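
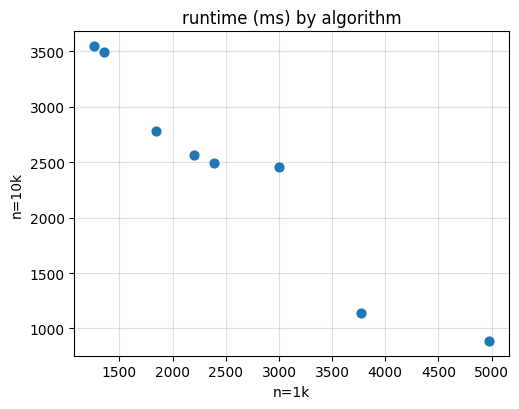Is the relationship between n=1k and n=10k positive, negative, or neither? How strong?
Points are negatively correlated; strong (|r| ≈ 1.0).

negative, strong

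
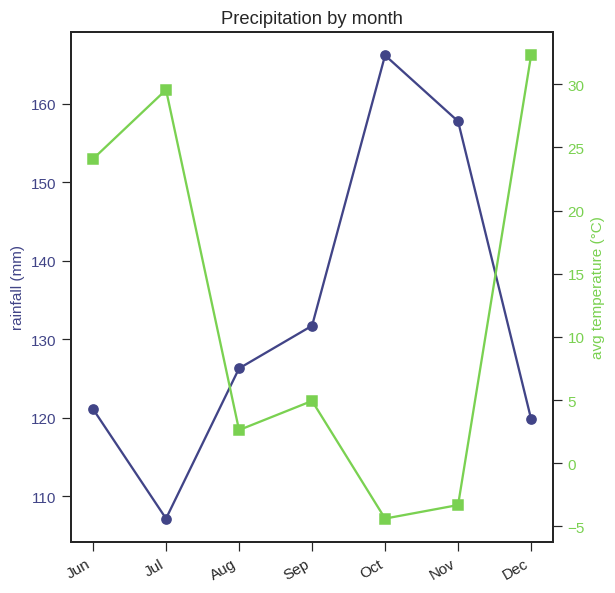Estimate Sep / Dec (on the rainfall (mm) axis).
Sep ≈ 130, Dec ≈ 120; 130/120 ≈ 1.08.

≈ 1.08×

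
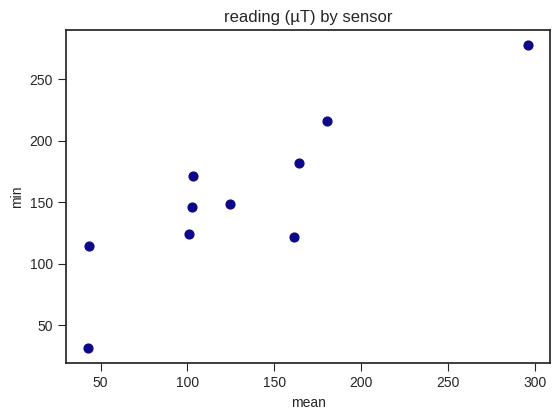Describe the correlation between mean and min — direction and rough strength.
Points are positively correlated; strong (|r| ≈ 0.9).

positive, strong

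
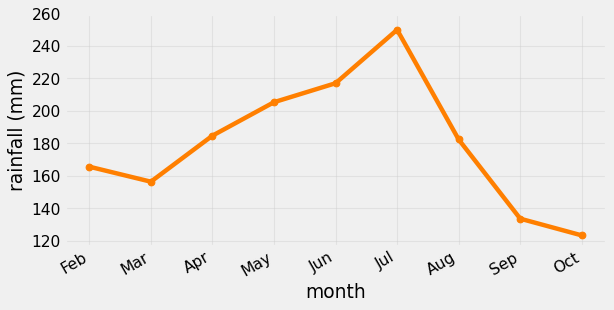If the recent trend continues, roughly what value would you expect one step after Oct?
≈ 90

Last three: 180, 140, 120 → slope ≈ -30/step → next ≈ 90.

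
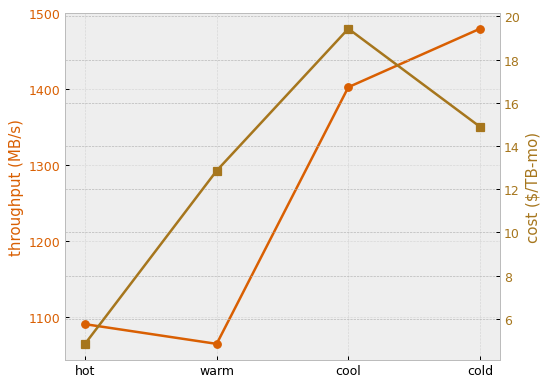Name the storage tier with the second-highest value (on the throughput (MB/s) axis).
cool

Top 3 (on the throughput (MB/s) axis): cold ≈ 1500, cool ≈ 1400, hot ≈ 1100.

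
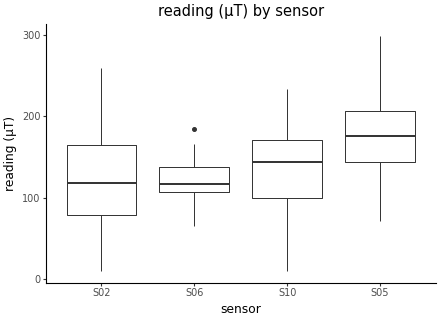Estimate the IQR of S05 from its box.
Q3 ≈ 205, Q1 ≈ 145; IQR ≈ 60.

≈ 60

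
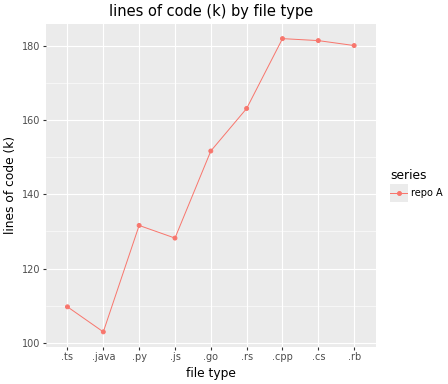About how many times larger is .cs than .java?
≈ 1.8×

.cs ≈ 180, .java ≈ 100; 180/100 ≈ 1.8.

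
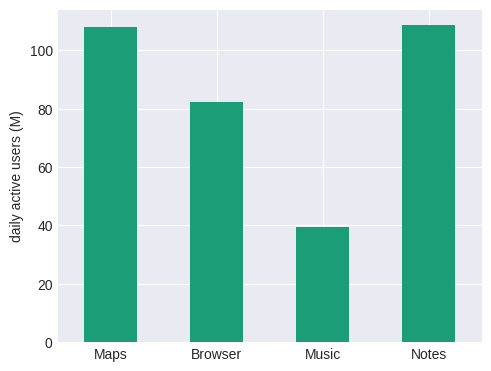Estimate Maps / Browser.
≈ 1.38×

Maps ≈ 110, Browser ≈ 80; 110/80 ≈ 1.38.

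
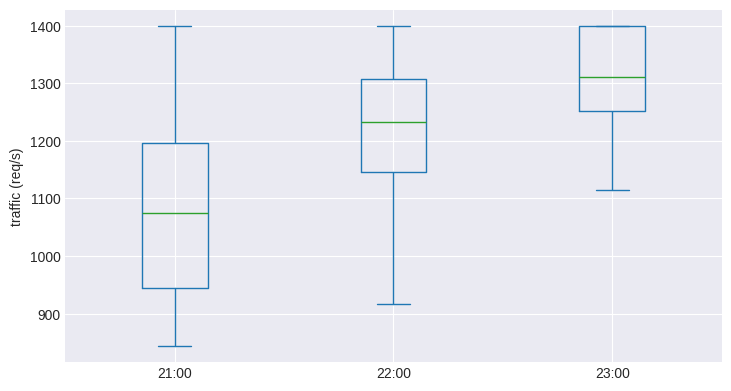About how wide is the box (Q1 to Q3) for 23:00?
≈ 150

Q3 ≈ 1400, Q1 ≈ 1250; IQR ≈ 150.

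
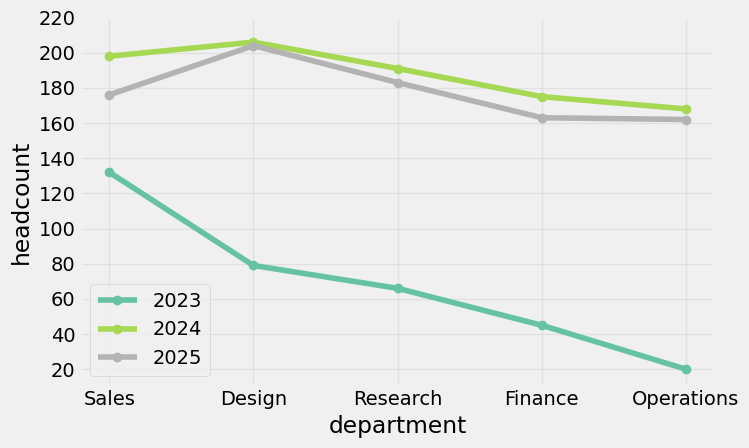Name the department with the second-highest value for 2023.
Design

Top 3 for 2023: Sales ≈ 140, Design ≈ 80, Research ≈ 60.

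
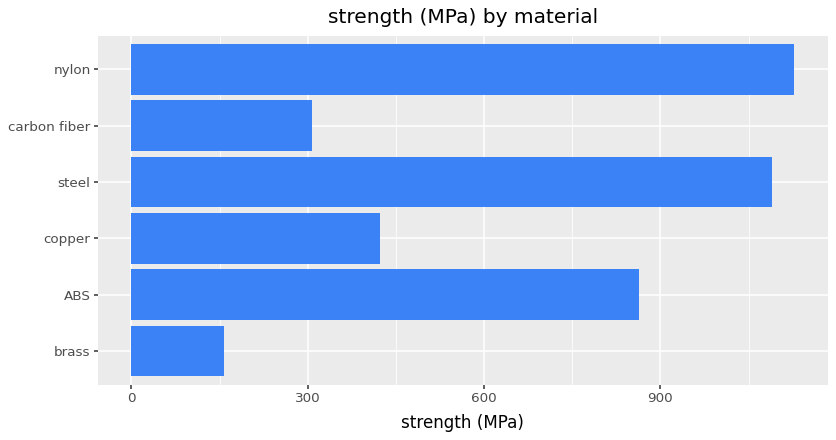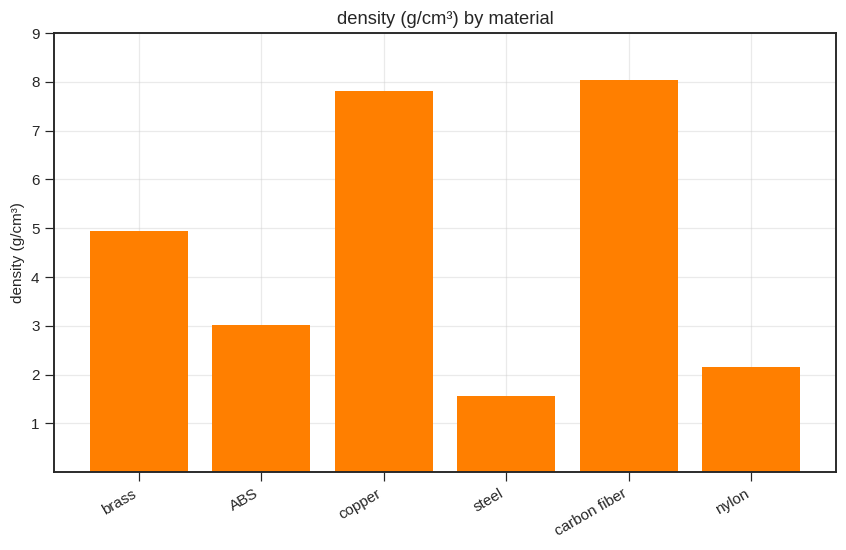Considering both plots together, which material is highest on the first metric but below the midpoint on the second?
Chart 2 median density (g/cm³) ≈ 4; below-median materials: ABS, steel, nylon. Among those, nylon has the highest strength (MPa) (≈ 1200).

nylon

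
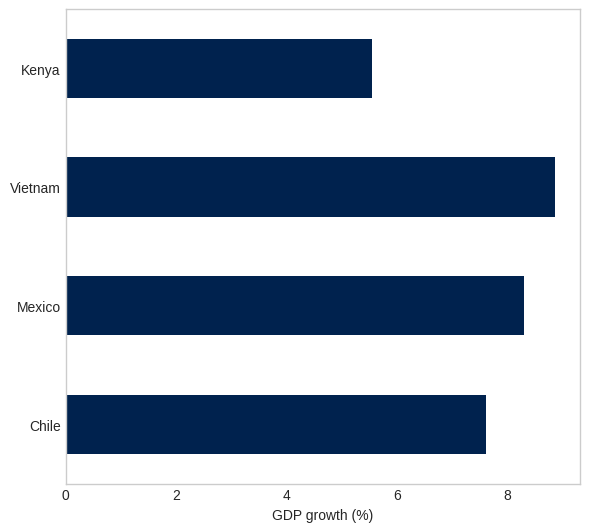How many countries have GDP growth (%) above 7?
3

Above 7: Chile, Mexico, Vietnam.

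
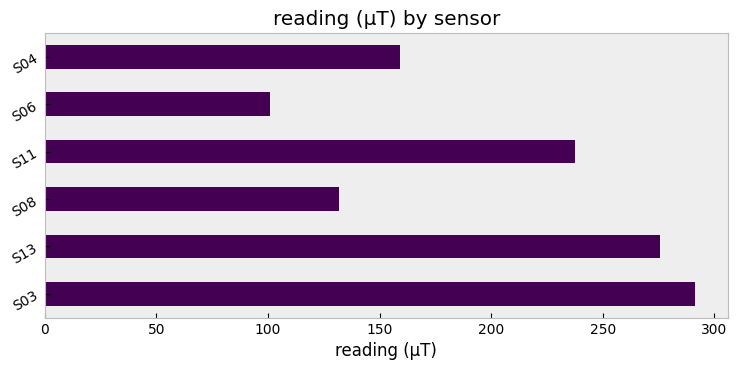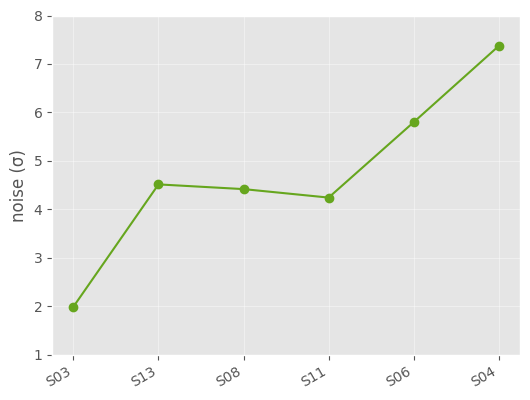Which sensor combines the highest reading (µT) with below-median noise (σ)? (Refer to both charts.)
S03

Chart 2 median noise (σ) ≈ 4; below-median sensors: S03, S08, S11. Among those, S03 has the highest reading (µT) (≈ 300).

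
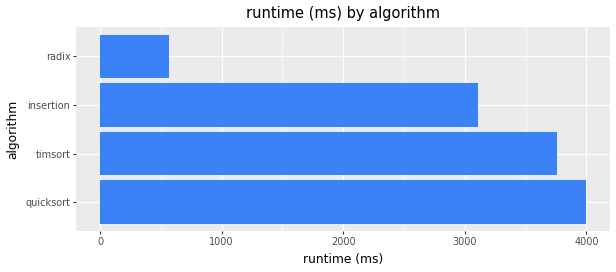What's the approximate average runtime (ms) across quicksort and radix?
(4000 + 500) / 2 ≈ 2250.

≈ 2250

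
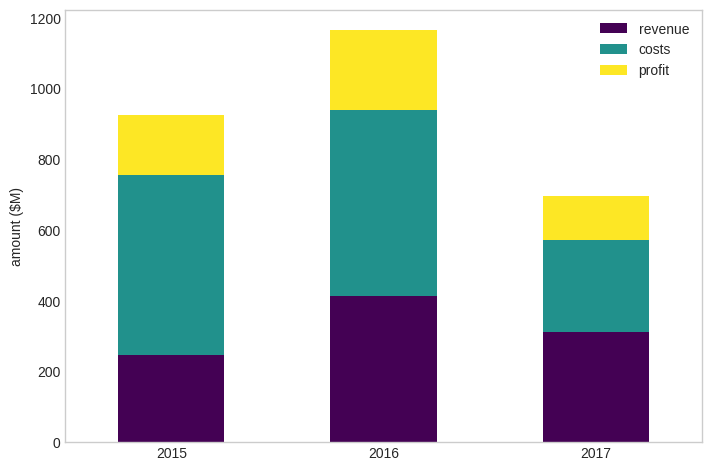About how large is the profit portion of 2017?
≈ 100

profit top ≈ 700, bottom ≈ 600; segment ≈ 100.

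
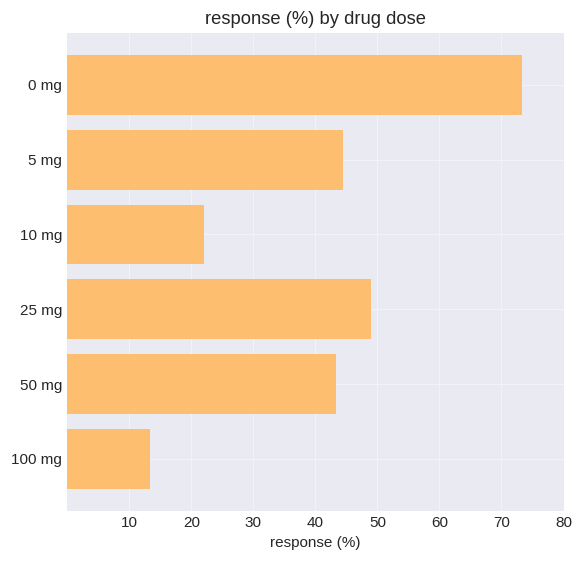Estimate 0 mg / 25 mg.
0 mg ≈ 70, 25 mg ≈ 50; 70/50 ≈ 1.4.

≈ 1.4×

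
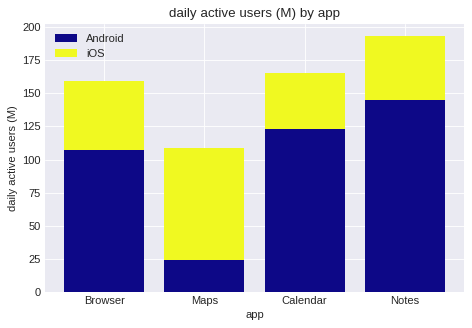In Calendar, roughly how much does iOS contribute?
iOS top ≈ 160, bottom ≈ 120; segment ≈ 40.

≈ 40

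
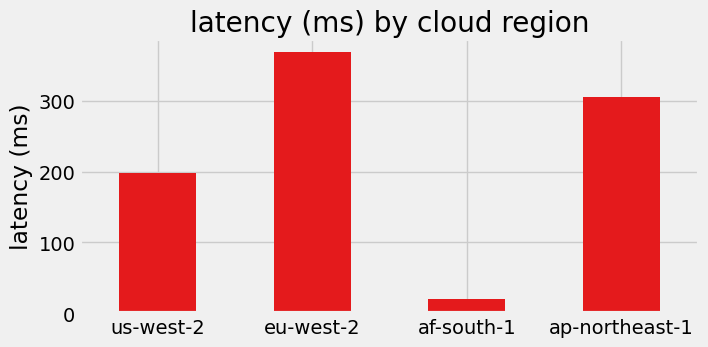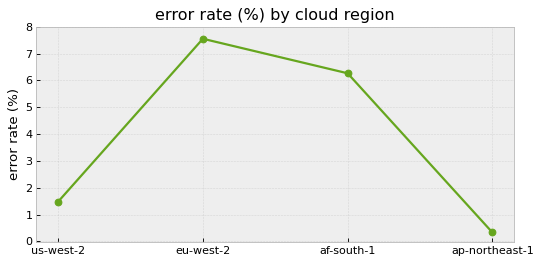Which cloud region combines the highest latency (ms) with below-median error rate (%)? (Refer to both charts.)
ap-northeast-1

Chart 2 median error rate (%) ≈ 4; below-median cloud regions: us-west-2, ap-northeast-1. Among those, ap-northeast-1 has the highest latency (ms) (≈ 300).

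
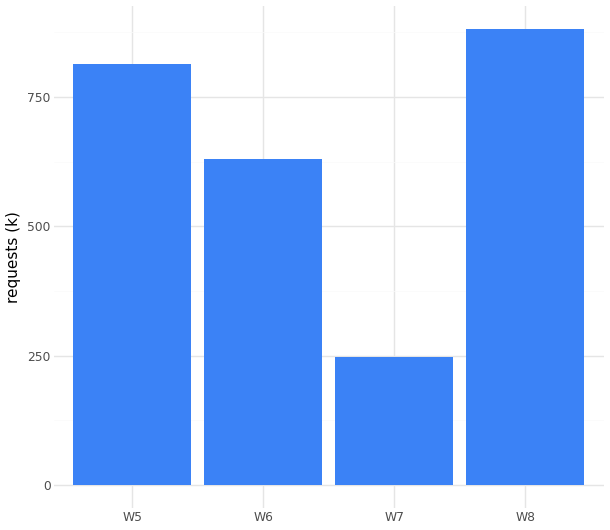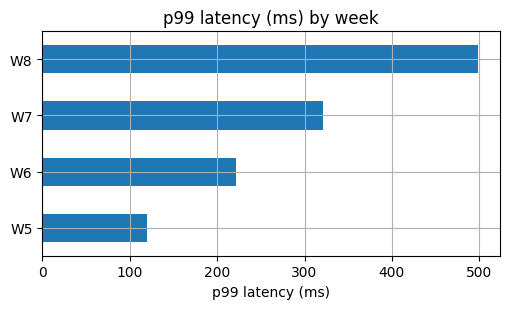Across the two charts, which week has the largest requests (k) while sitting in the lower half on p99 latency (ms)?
W5

Chart 2 median p99 latency (ms) ≈ 250; below-median weeks: W5, W6. Among those, W5 has the highest requests (k) (≈ 800).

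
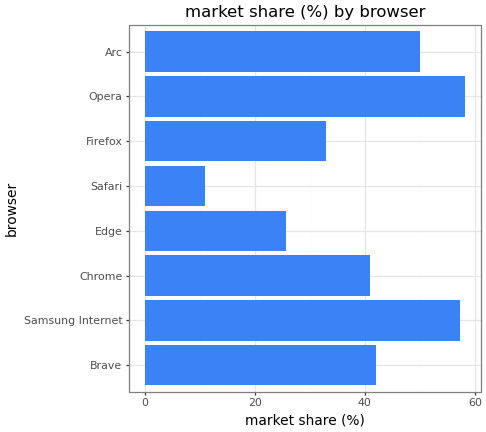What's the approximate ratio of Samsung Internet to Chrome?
Samsung Internet ≈ 55, Chrome ≈ 40; 55/40 ≈ 1.38.

≈ 1.38×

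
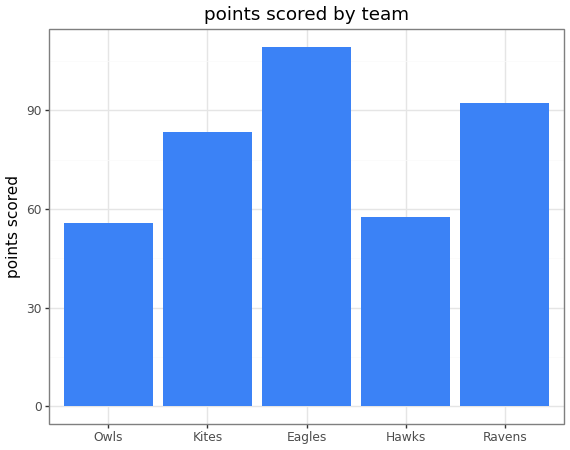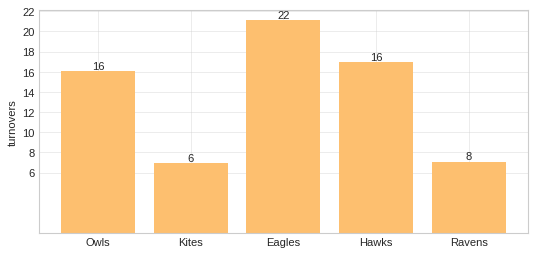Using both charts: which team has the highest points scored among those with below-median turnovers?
Chart 2 median turnovers ≈ 16; below-median teams: Kites, Ravens. Among those, Ravens has the highest points scored (≈ 90).

Ravens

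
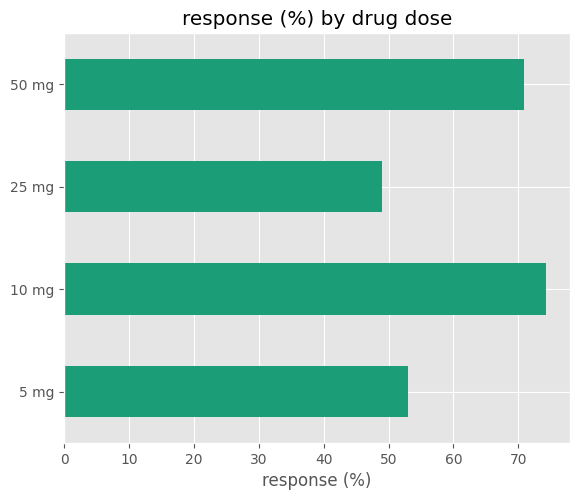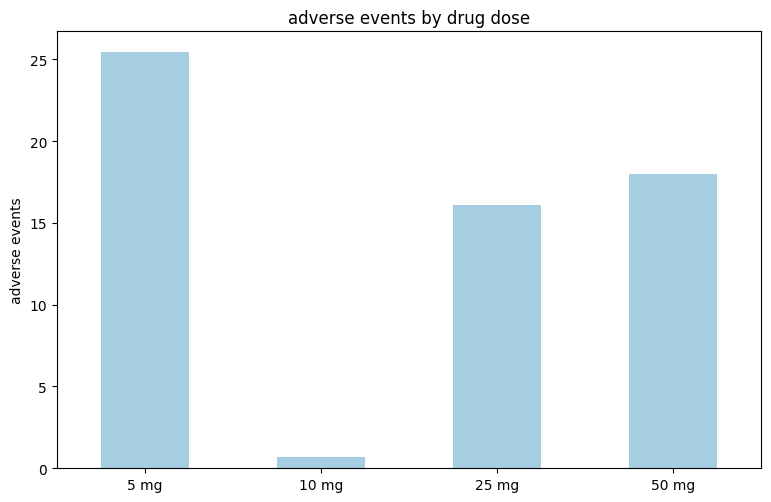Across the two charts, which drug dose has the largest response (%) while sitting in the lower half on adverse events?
Chart 2 median adverse events ≈ 15; below-median drug doses: 10 mg, 25 mg. Among those, 10 mg has the highest response (%) (≈ 70).

10 mg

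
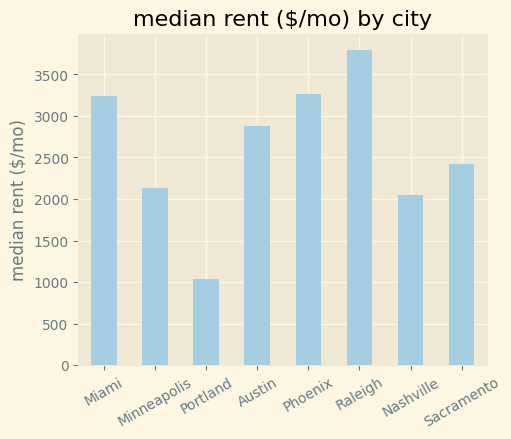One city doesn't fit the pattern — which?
Portland ≈ 1000; the rest sit between ≈ 2000 and ≈ 4000.

Portland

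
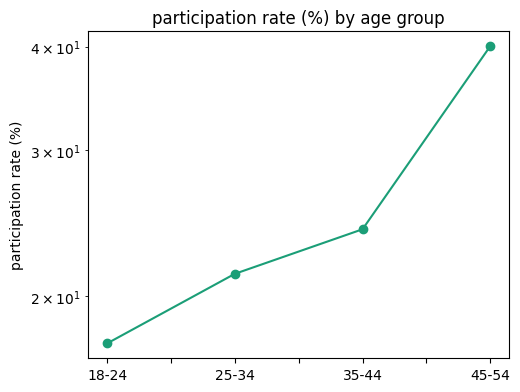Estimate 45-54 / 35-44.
≈ 1.67×

45-54 ≈ 40, 35-44 ≈ 24; 40/24 ≈ 1.67.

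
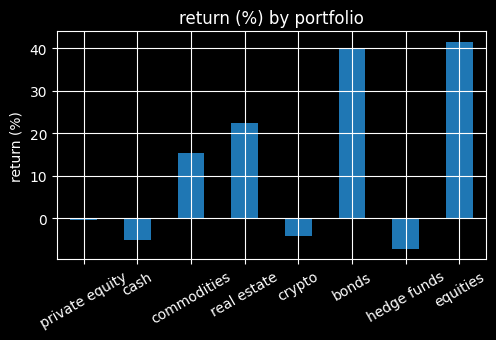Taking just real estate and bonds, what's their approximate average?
≈ 30

(20 + 40) / 2 ≈ 30.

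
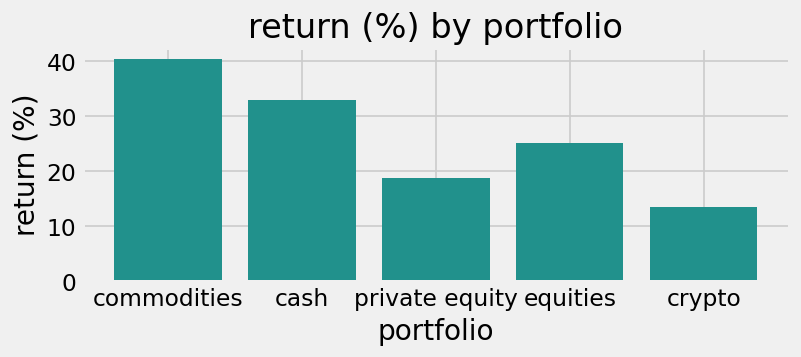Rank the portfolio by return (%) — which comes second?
cash

Top 3: commodities ≈ 40, cash ≈ 35, equities ≈ 25.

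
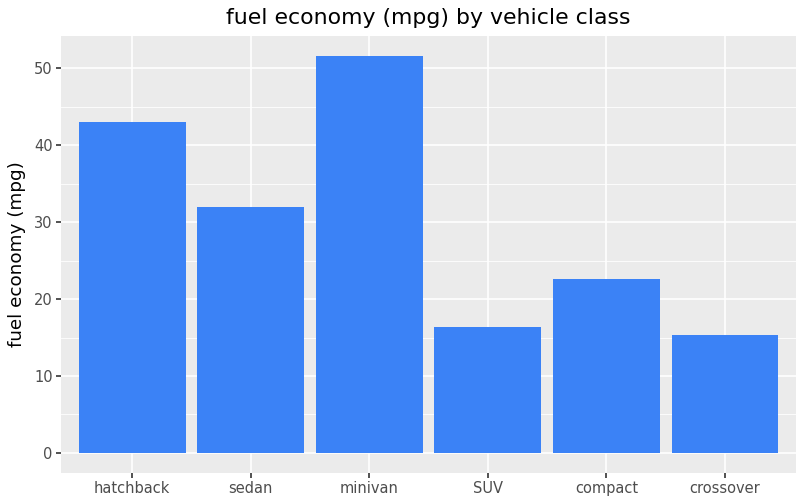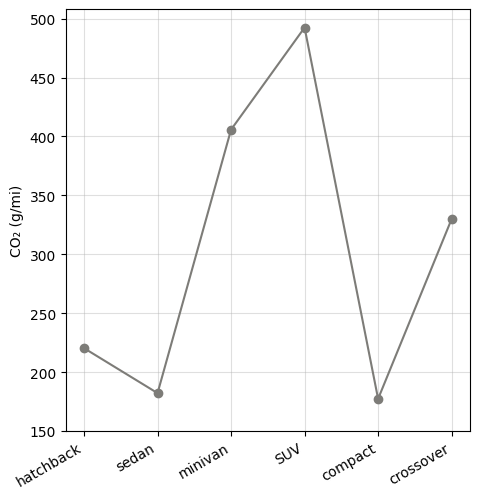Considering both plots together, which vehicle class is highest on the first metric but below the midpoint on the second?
hatchback

Chart 2 median CO₂ (g/mi) ≈ 300; below-median vehicle classes: hatchback, sedan, compact. Among those, hatchback has the highest fuel economy (mpg) (≈ 45).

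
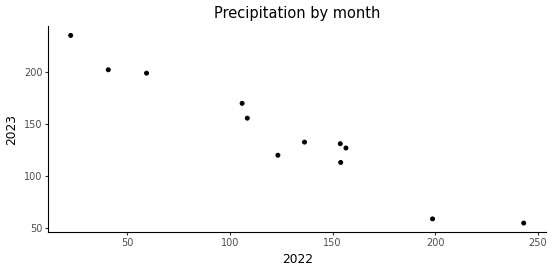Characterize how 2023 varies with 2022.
Points are negatively correlated; strong (|r| ≈ 1.0).

negative, strong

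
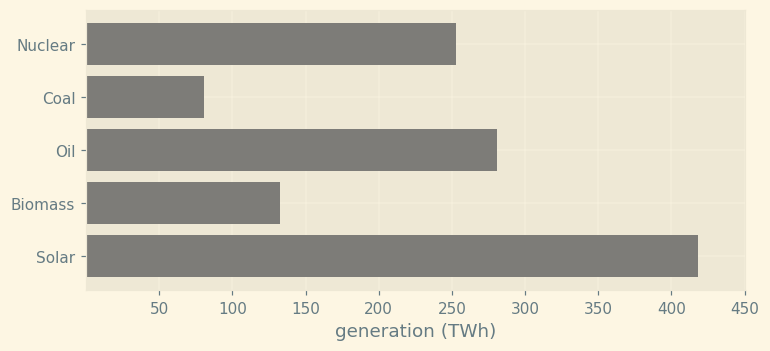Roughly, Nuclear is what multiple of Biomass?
Nuclear ≈ 250, Biomass ≈ 150; 250/150 ≈ 1.67.

≈ 1.67×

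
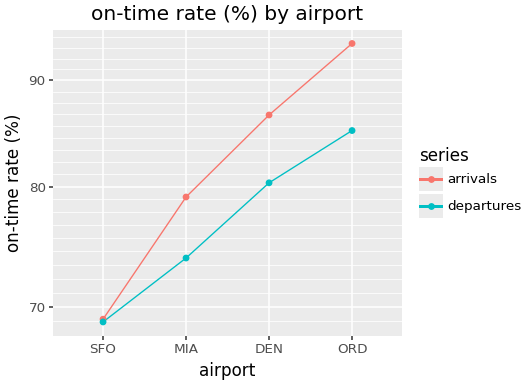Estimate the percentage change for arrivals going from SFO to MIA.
≈ +14.3%

SFO ≈ 70, MIA ≈ 80; (80 − 70) / 70 ≈ +14.3%.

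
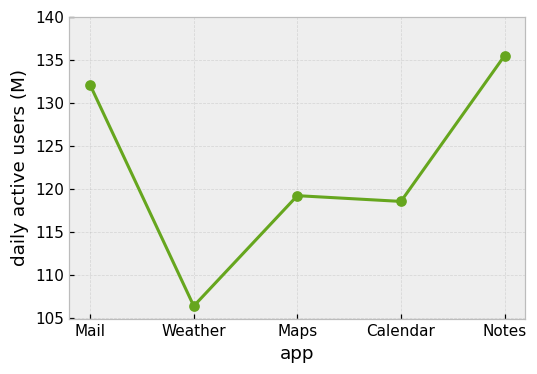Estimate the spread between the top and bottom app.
≈ 30

Max Notes ≈ 135, min Weather ≈ 105; range ≈ 30.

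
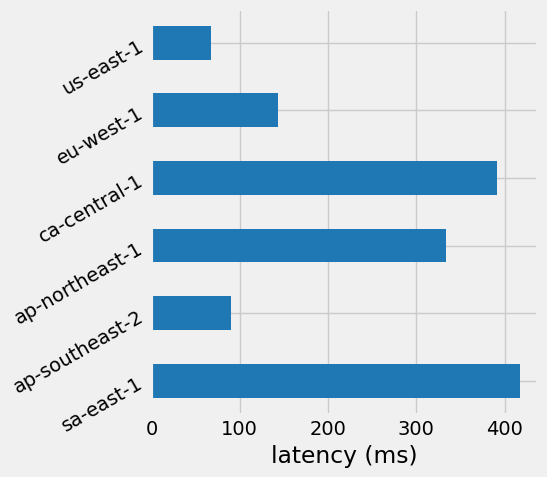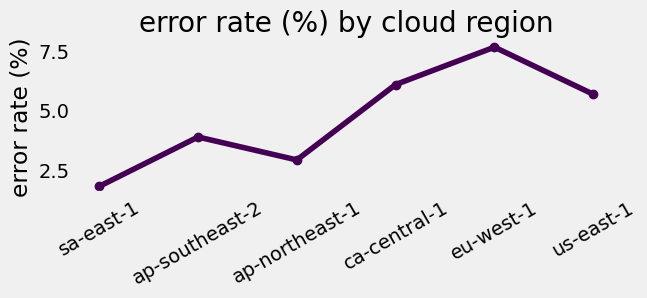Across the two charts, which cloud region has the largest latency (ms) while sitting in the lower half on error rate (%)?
Chart 2 median error rate (%) ≈ 5; below-median cloud regions: sa-east-1, ap-southeast-2, ap-northeast-1. Among those, sa-east-1 has the highest latency (ms) (≈ 400).

sa-east-1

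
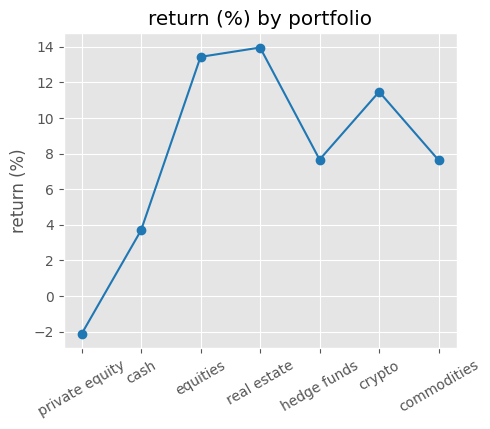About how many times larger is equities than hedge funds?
≈ 1.75×

equities ≈ 14, hedge funds ≈ 8; 14/8 ≈ 1.75.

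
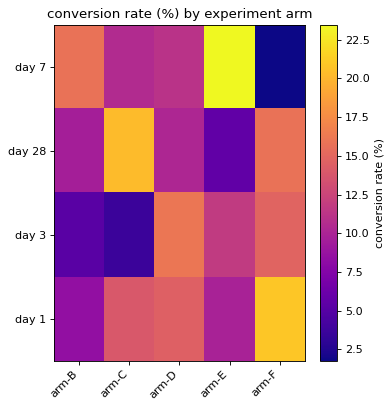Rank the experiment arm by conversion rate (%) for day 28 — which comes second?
Top 3 for day 28: arm-C ≈ 20, arm-F ≈ 16, arm-D ≈ 10.

arm-F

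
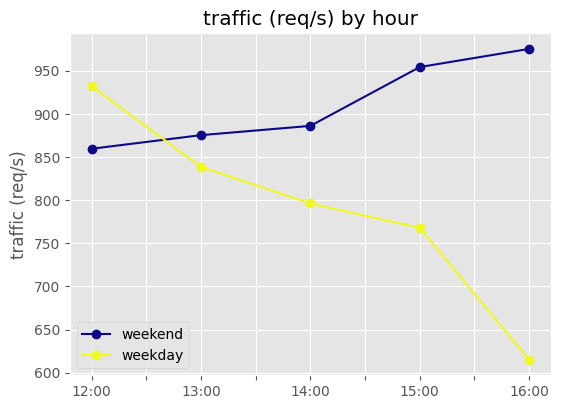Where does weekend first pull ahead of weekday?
13:00

12:00: weekend ≈ 850 vs weekday ≈ 950 (not yet); 13:00: weekend ≈ 900 vs weekday ≈ 850 (first crossover).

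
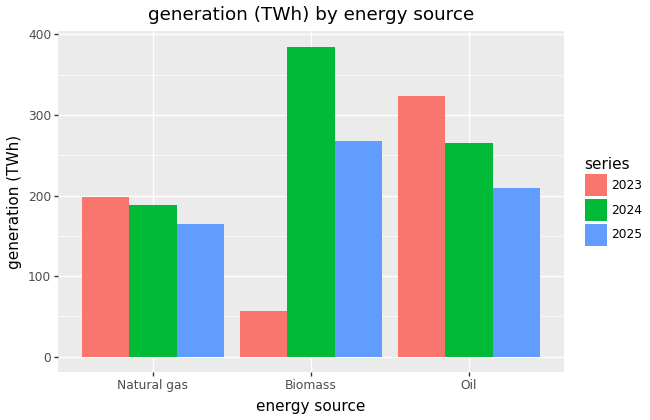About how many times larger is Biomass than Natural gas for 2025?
Biomass ≈ 250, Natural gas ≈ 150; 250/150 ≈ 1.67.

≈ 1.67×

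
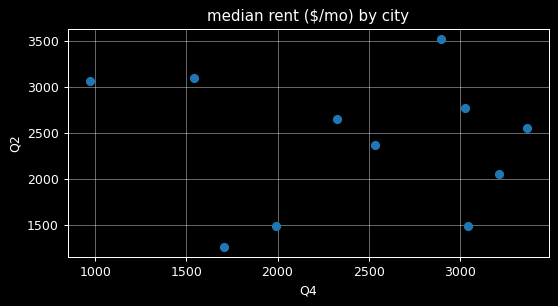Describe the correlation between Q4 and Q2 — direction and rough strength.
Points are roughly uncorrelated; weak (|r| ≈ 0.1).

no clear correlation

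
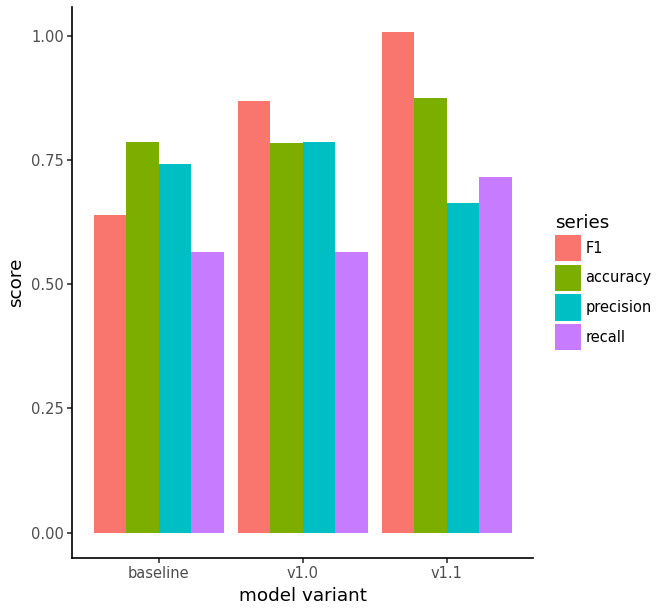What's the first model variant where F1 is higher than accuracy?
v1.0

baseline: F1 ≈ 0.6 vs accuracy ≈ 0.8 (not yet); v1.0: F1 ≈ 0.9 vs accuracy ≈ 0.8 (first crossover).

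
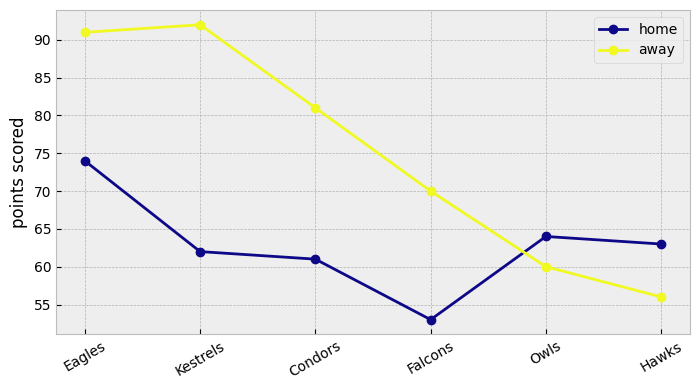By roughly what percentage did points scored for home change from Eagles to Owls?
Eagles ≈ 75, Owls ≈ 65; (65 − 75) / 75 ≈ -13.3%.

≈ -13.3%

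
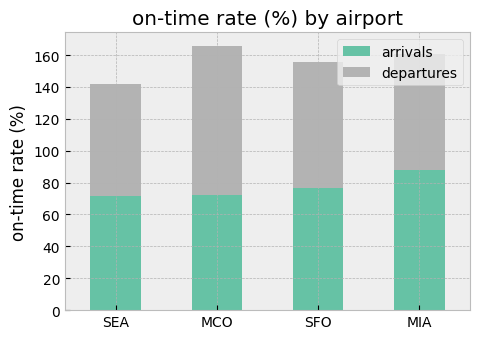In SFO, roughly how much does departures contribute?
≈ 80

departures top ≈ 160, bottom ≈ 80; segment ≈ 80.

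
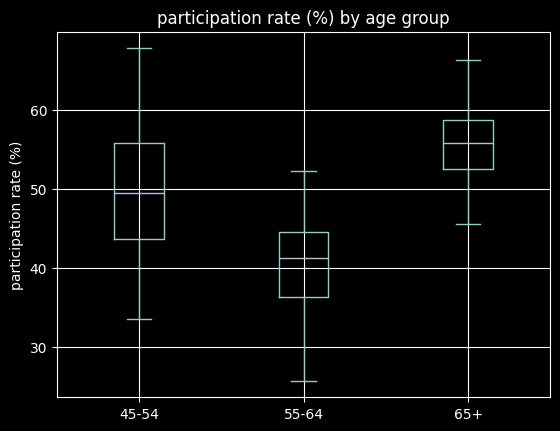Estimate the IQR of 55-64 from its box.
≈ 8

Q3 ≈ 44, Q1 ≈ 36; IQR ≈ 8.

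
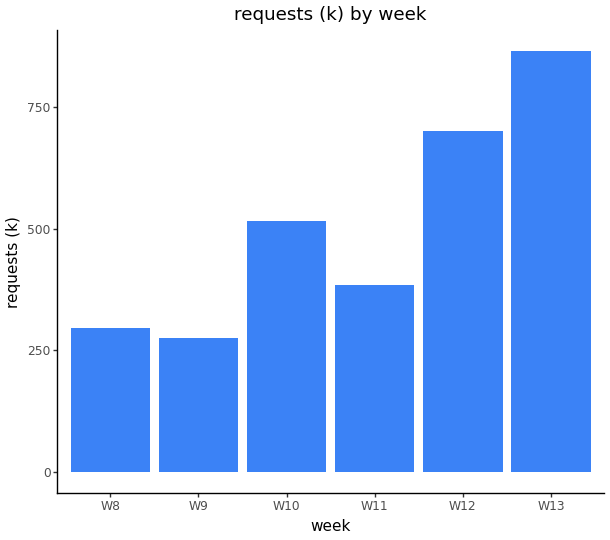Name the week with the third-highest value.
W10

Top 4: W13 ≈ 900, W12 ≈ 700, W10 ≈ 500, W11 ≈ 400.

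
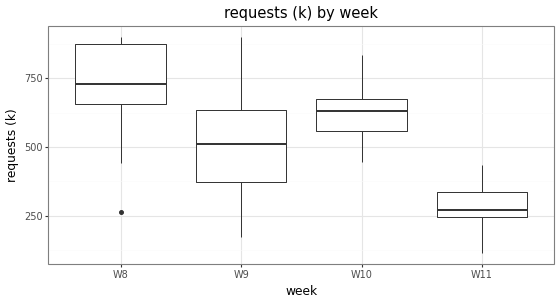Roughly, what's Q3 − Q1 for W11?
≈ 100

Q3 ≈ 350, Q1 ≈ 250; IQR ≈ 100.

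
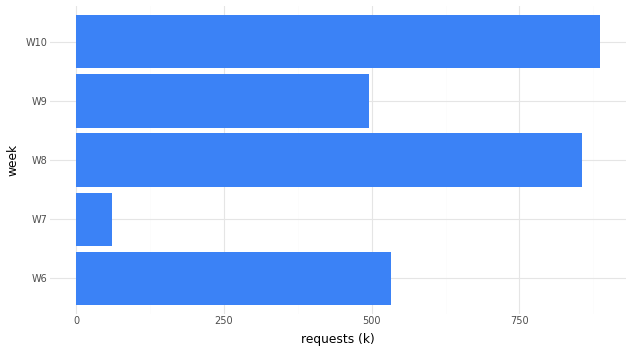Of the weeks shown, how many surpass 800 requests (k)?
2

Above 800: W8, W10.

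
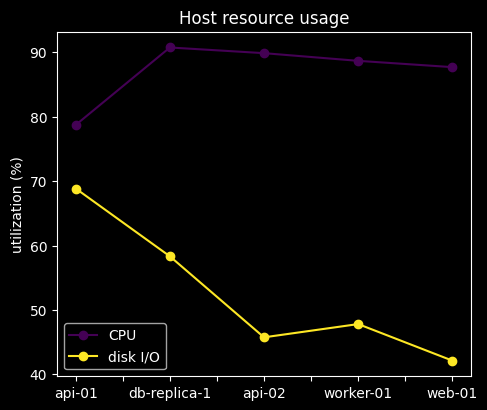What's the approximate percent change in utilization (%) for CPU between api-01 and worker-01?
≈ +12.5%

api-01 ≈ 80, worker-01 ≈ 90; (90 − 80) / 80 ≈ +12.5%.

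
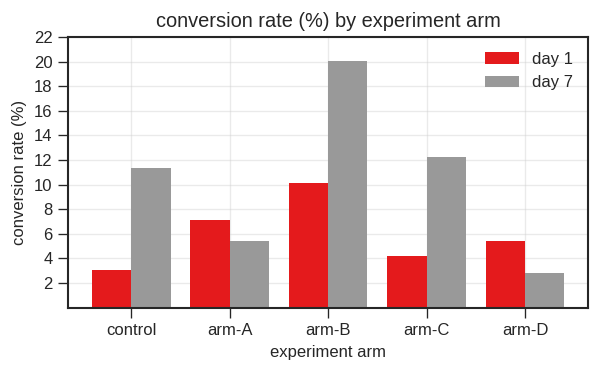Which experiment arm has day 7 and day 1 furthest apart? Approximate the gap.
arm-B: day 7 ≈ 20, day 1 ≈ 10 → gap ≈ 10. Next-largest (control) is only ≈ 8.

arm-B, ≈ 10 %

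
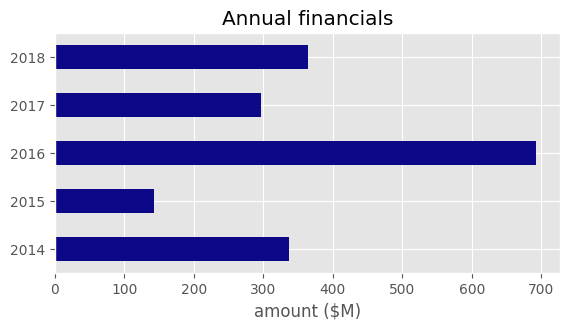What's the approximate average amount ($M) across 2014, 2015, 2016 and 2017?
≈ 350

(300 + 100 + 700 + 300) / 4 ≈ 350.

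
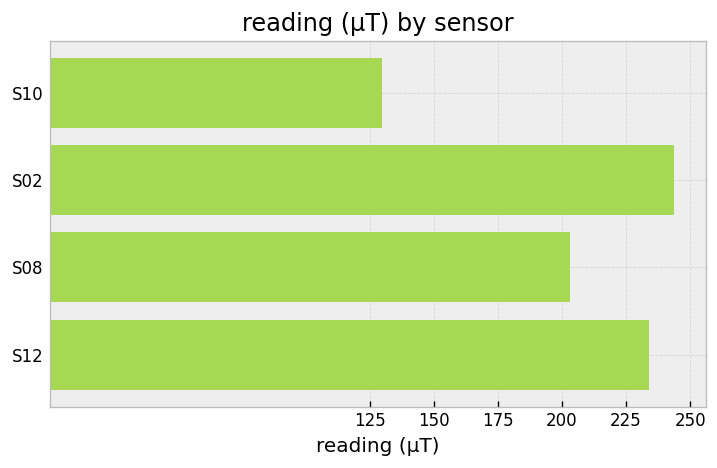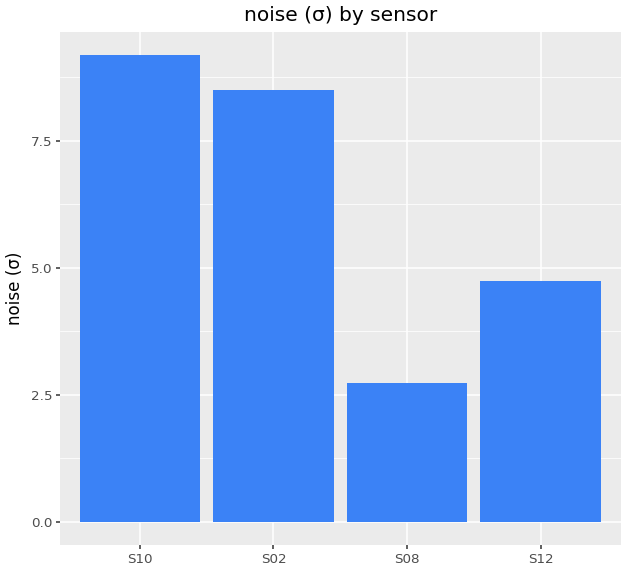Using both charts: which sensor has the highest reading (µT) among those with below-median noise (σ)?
S12

Chart 2 median noise (σ) ≈ 7; below-median sensors: S08, S12. Among those, S12 has the highest reading (µT) (≈ 225).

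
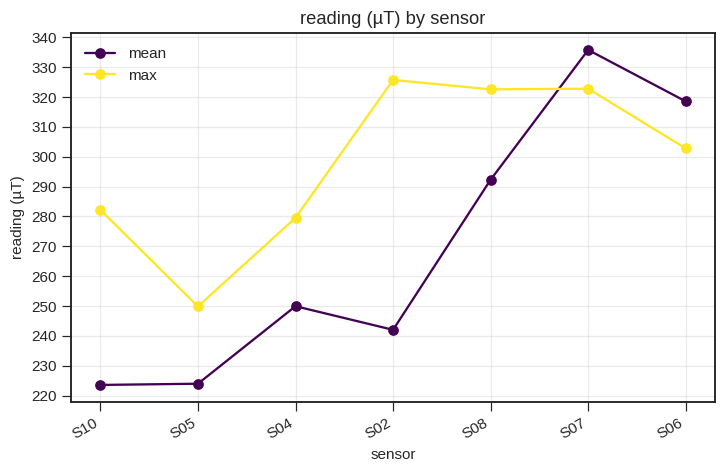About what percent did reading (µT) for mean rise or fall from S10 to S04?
S10 ≈ 220, S04 ≈ 250; (250 − 220) / 220 ≈ +13.6%.

≈ +13.6%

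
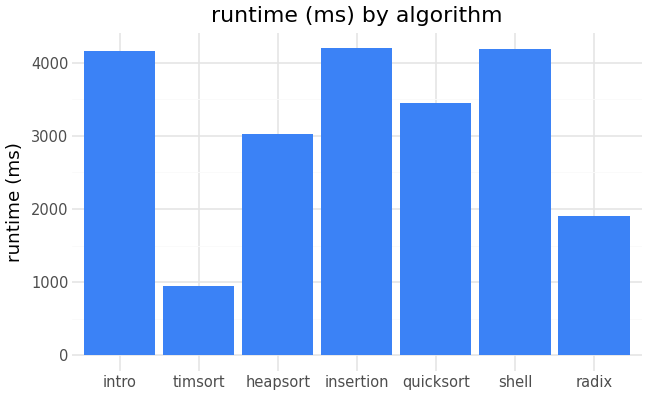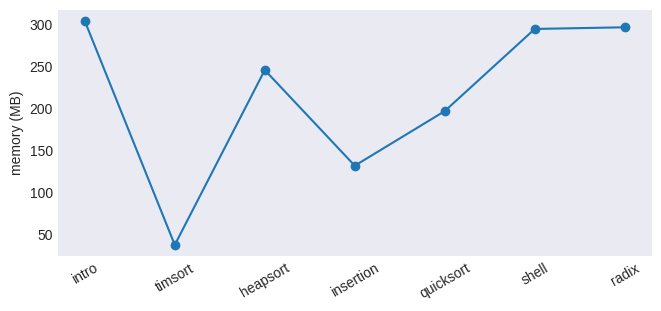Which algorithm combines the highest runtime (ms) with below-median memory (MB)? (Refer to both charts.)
insertion

Chart 2 median memory (MB) ≈ 250; below-median algorithms: timsort, insertion, quicksort. Among those, insertion has the highest runtime (ms) (≈ 4000).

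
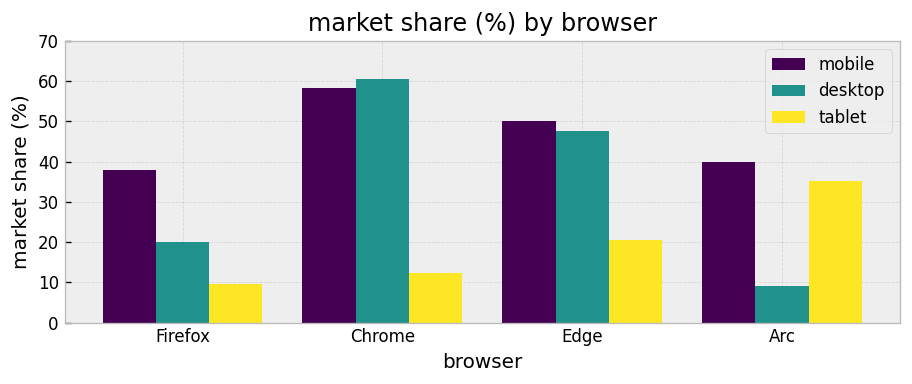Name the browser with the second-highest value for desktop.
Edge

Top 3 for desktop: Chrome ≈ 60, Edge ≈ 50, Firefox ≈ 20.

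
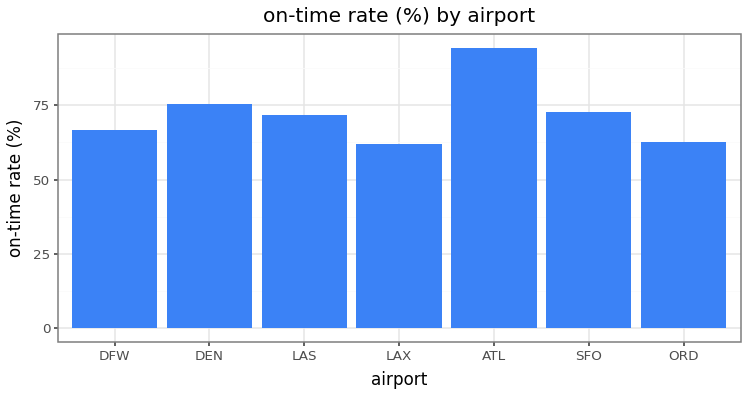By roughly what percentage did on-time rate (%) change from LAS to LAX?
LAS ≈ 70, LAX ≈ 60; (60 − 70) / 70 ≈ -14.3%.

≈ -14.3%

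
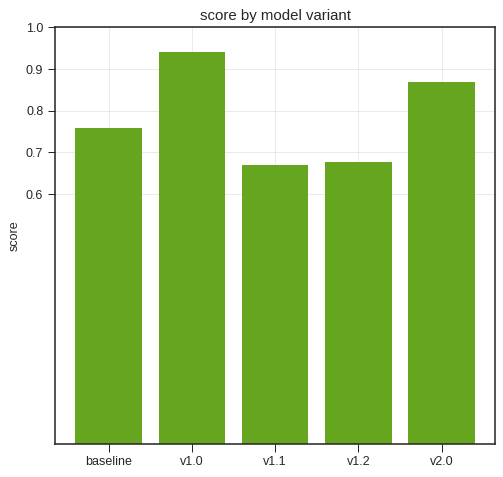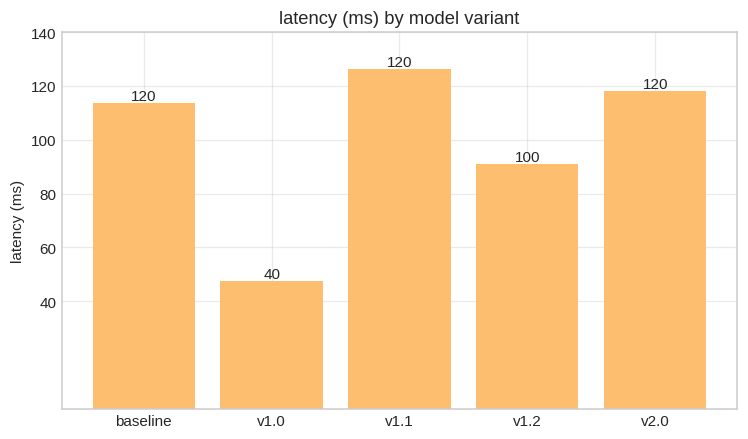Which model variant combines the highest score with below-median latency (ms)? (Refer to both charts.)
Chart 2 median latency (ms) ≈ 120; below-median model variants: v1.0, v1.2. Among those, v1.0 has the highest score (≈ 0.9).

v1.0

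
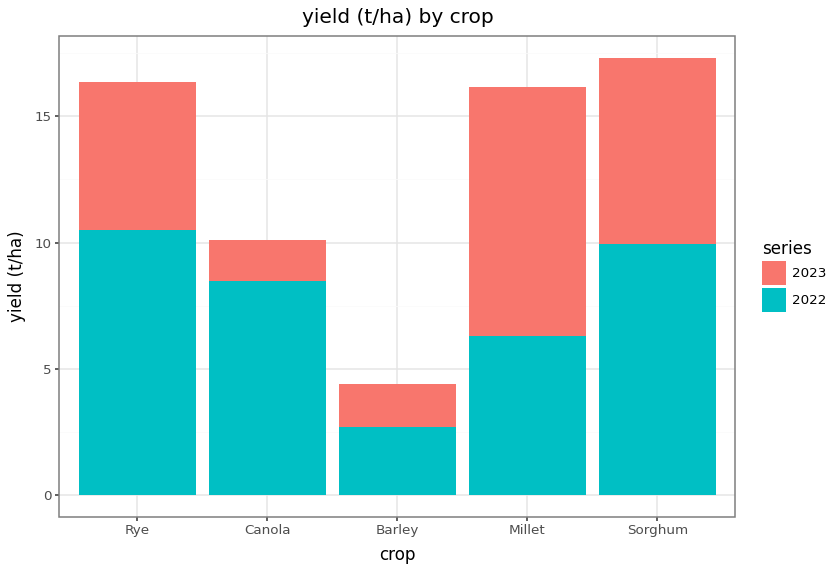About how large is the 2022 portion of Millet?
2022 top ≈ 6, bottom ≈ 0; segment ≈ 6.

≈ 6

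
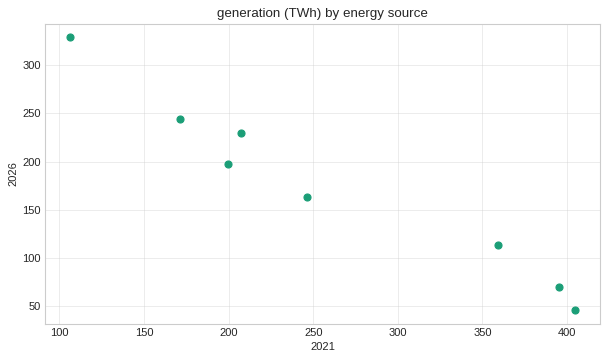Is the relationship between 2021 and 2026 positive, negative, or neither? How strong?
negative, strong

Points are negatively correlated; strong (|r| ≈ 1.0).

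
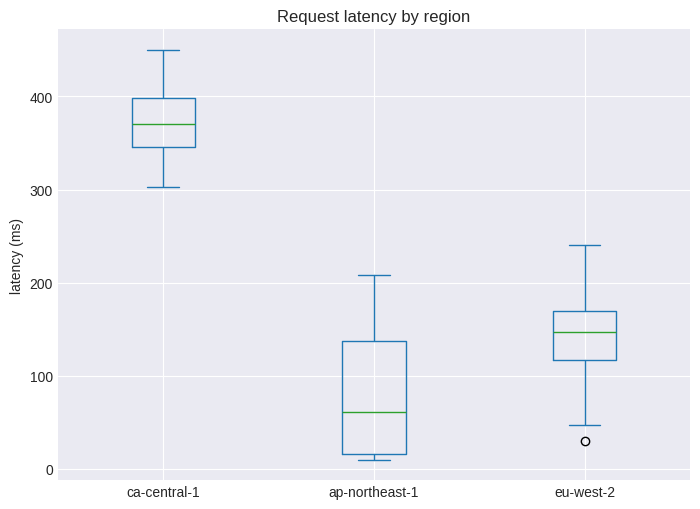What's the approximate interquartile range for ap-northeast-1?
Q3 ≈ 125, Q1 ≈ 25; IQR ≈ 100.

≈ 100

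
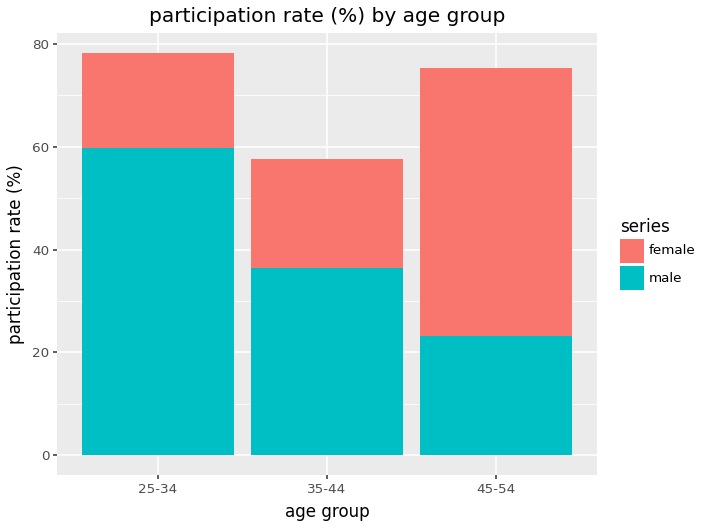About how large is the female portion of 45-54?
female top ≈ 80, bottom ≈ 20; segment ≈ 60.

≈ 60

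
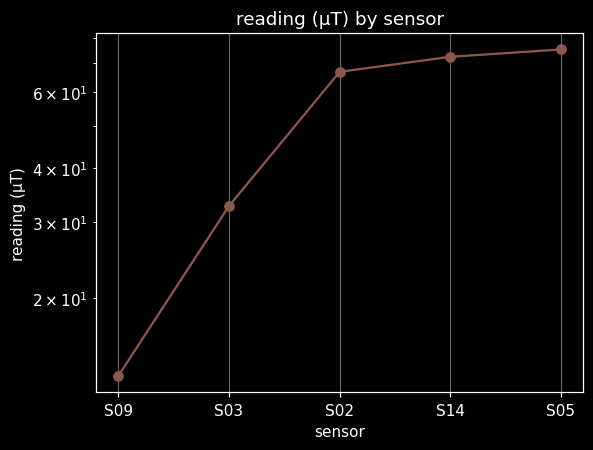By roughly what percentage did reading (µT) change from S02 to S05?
≈ +14.3%

S02 ≈ 70, S05 ≈ 80; (80 − 70) / 70 ≈ +14.3%.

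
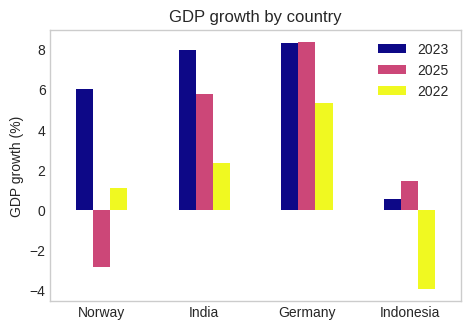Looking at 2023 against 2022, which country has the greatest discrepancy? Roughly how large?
India, ≈ 6 %

India: 2023 ≈ 8, 2022 ≈ 2 → gap ≈ 6. Next-largest (Norway) is only ≈ 4.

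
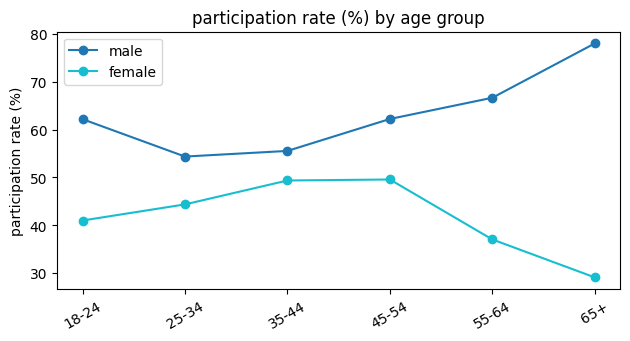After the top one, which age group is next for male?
55-64

Top 3 for male: 65+ ≈ 80, 55-64 ≈ 65, 45-54 ≈ 60.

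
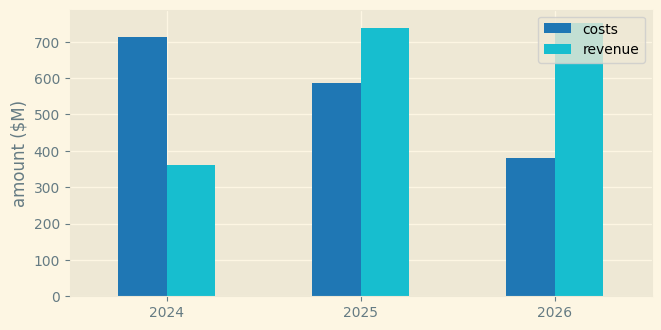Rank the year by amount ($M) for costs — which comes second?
2025

Top 3 for costs: 2024 ≈ 700, 2025 ≈ 600, 2026 ≈ 400.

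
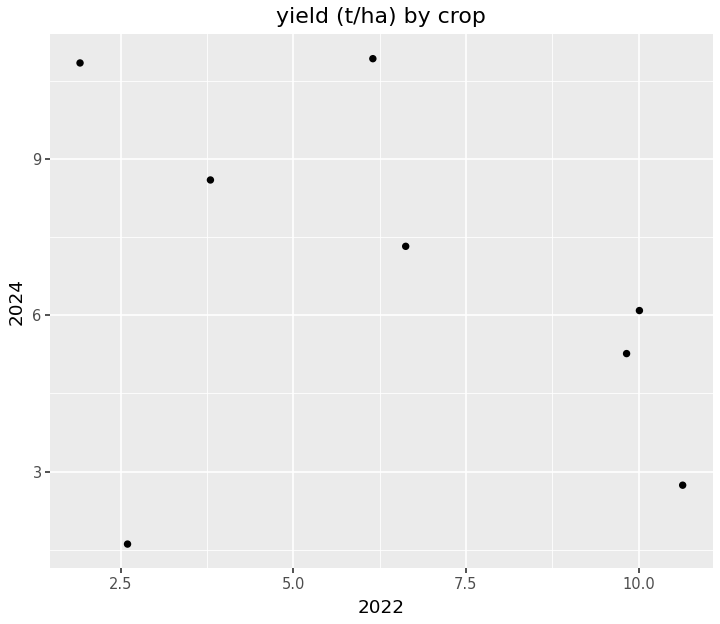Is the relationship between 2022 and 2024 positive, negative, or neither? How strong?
Points are negatively correlated; weak (|r| ≈ 0.3).

negative, weak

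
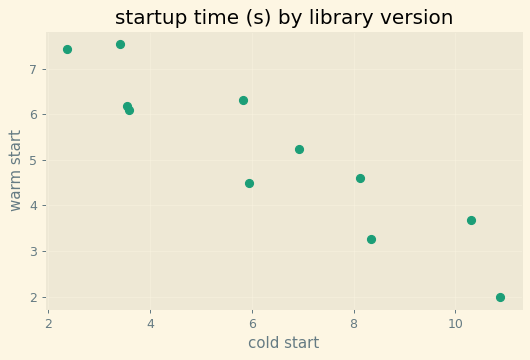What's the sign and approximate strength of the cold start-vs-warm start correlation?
negative, strong

Points are negatively correlated; strong (|r| ≈ 0.9).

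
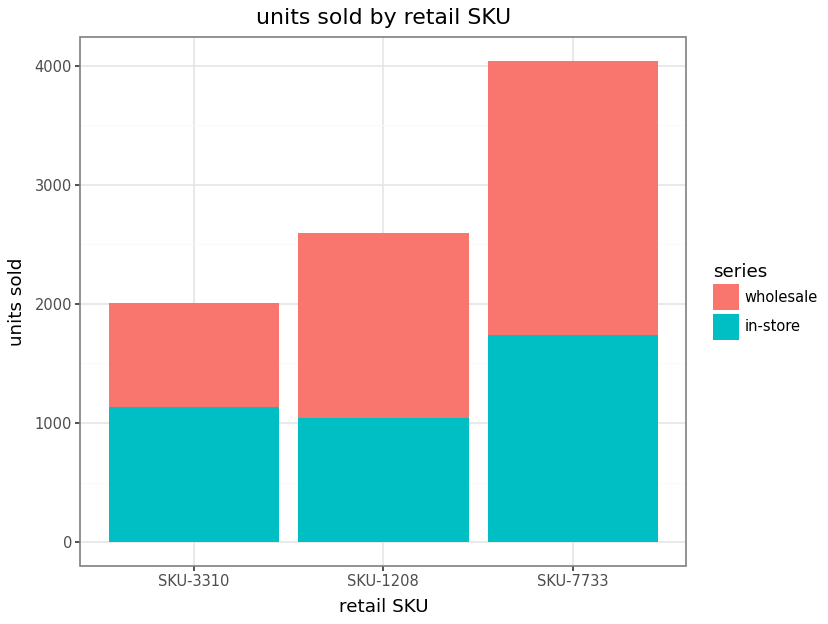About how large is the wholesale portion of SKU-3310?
≈ 1000

wholesale top ≈ 2000, bottom ≈ 1000; segment ≈ 1000.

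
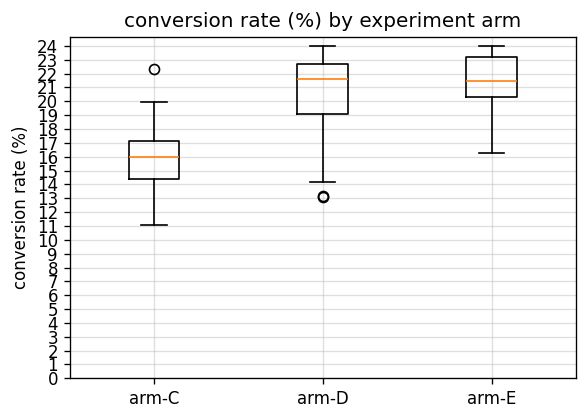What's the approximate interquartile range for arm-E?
Q3 ≈ 23, Q1 ≈ 20; IQR ≈ 3.

≈ 3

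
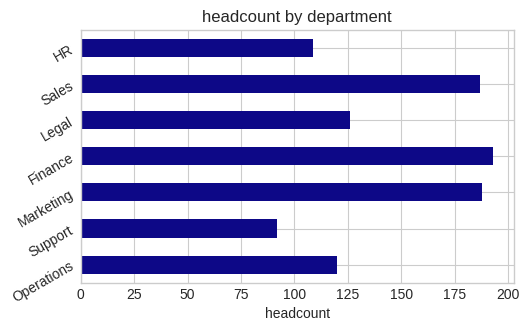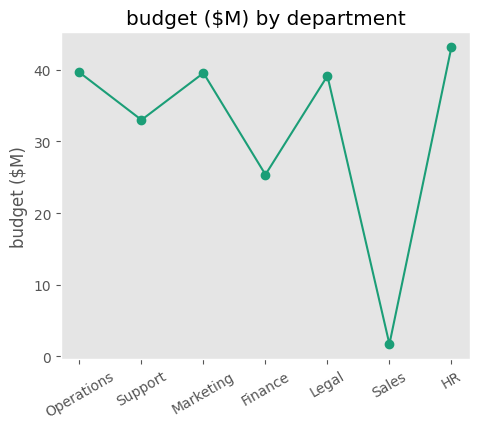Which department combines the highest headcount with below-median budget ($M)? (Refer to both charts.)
Chart 2 median budget ($M) ≈ 40; below-median departments: Support, Finance, Sales. Among those, Finance has the highest headcount (≈ 200).

Finance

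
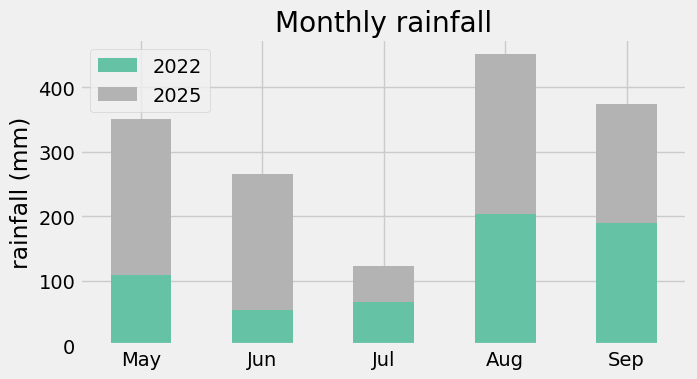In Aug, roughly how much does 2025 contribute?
≈ 250

2025 top ≈ 450, bottom ≈ 200; segment ≈ 250.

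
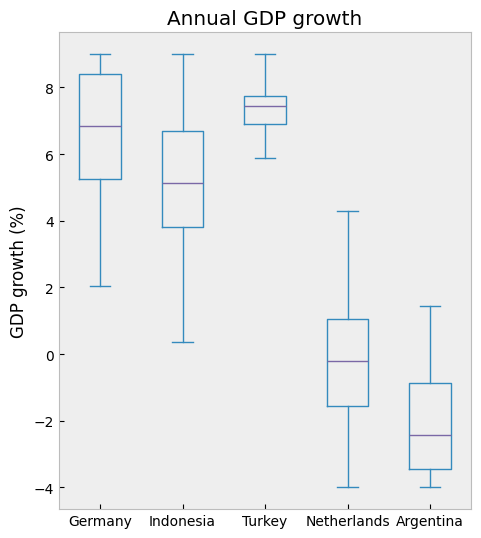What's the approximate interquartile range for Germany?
Q3 ≈ 8, Q1 ≈ 5; IQR ≈ 3.

≈ 3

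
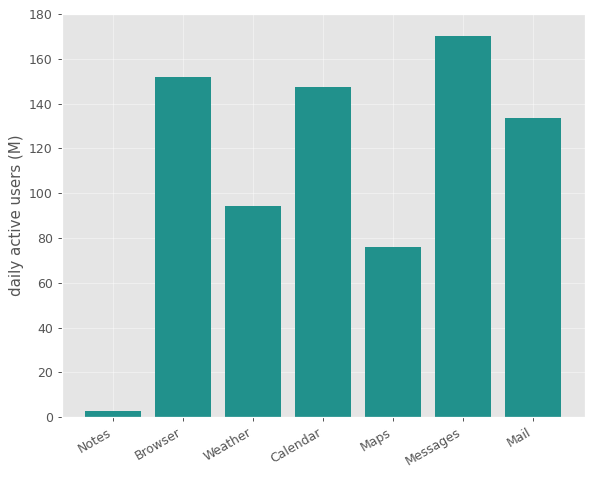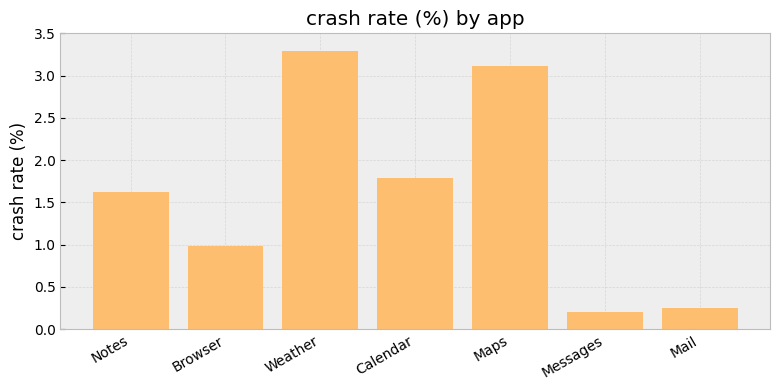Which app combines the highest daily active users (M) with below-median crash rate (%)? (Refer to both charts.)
Messages

Chart 2 median crash rate (%) ≈ 1.5; below-median apps: Browser, Messages, Mail. Among those, Messages has the highest daily active users (M) (≈ 180).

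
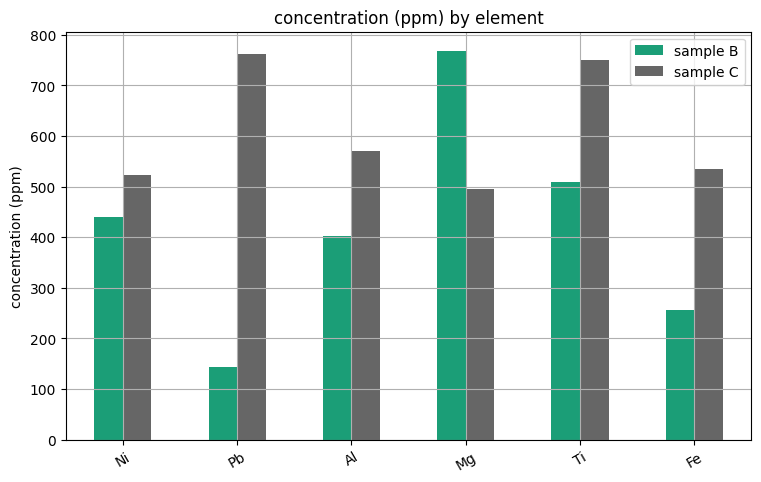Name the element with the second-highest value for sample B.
Top 3 for sample B: Mg ≈ 800, Ti ≈ 500, Ni ≈ 400.

Ti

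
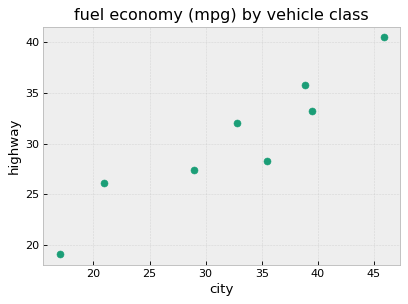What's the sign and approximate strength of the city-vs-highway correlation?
Points are positively correlated; strong (|r| ≈ 0.9).

positive, strong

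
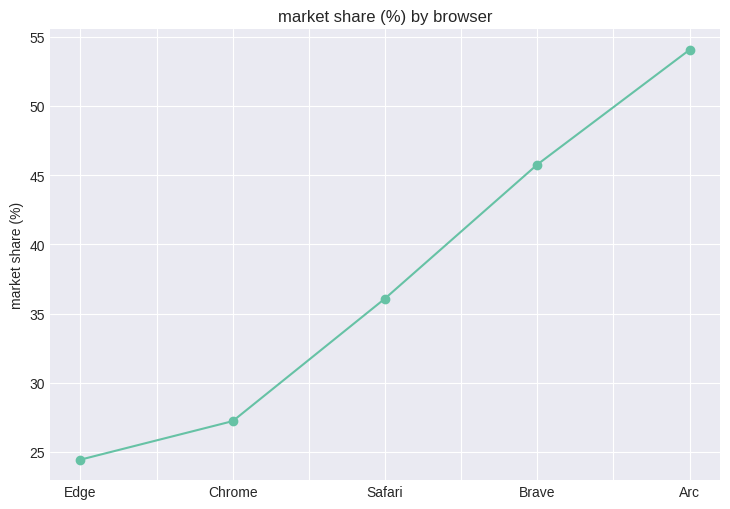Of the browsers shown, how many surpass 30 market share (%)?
Above 30: Safari, Brave, Arc.

3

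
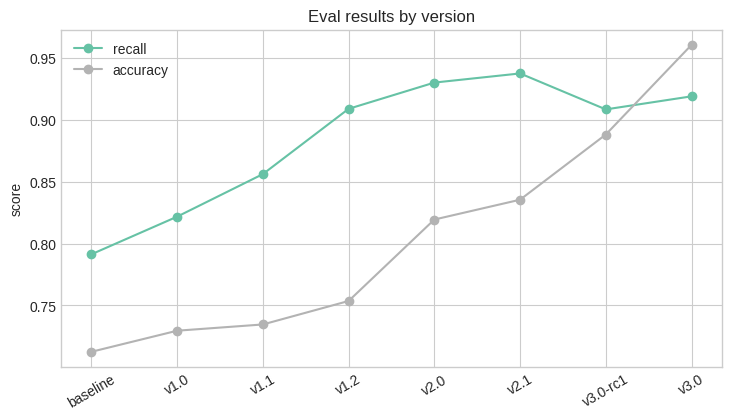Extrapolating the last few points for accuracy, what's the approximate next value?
≈ 1

Last three: 0.85, 0.90, 0.95 → slope ≈ 0.05/step → next ≈ 1.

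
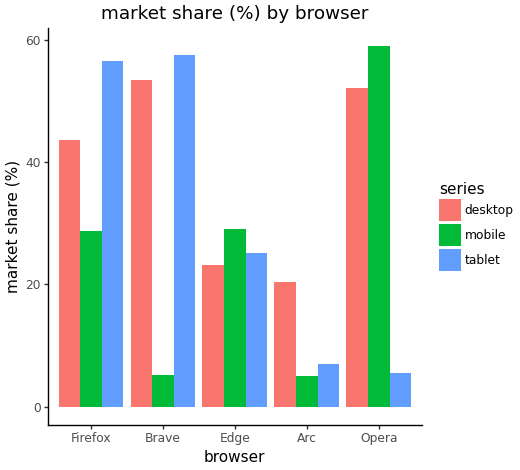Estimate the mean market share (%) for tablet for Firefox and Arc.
(55 + 5) / 2 ≈ 30.

≈ 30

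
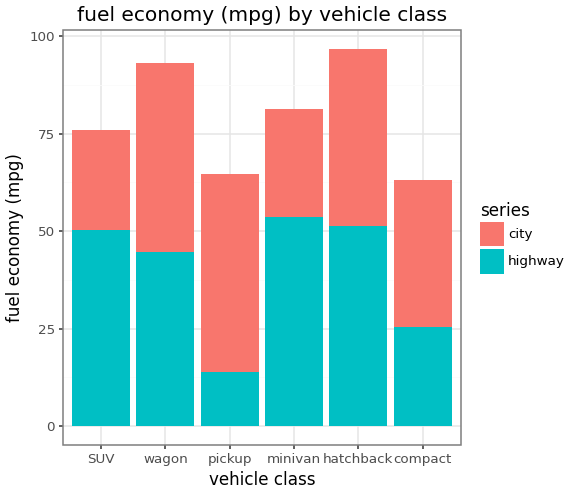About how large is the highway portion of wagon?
highway top ≈ 40, bottom ≈ 0; segment ≈ 40.

≈ 40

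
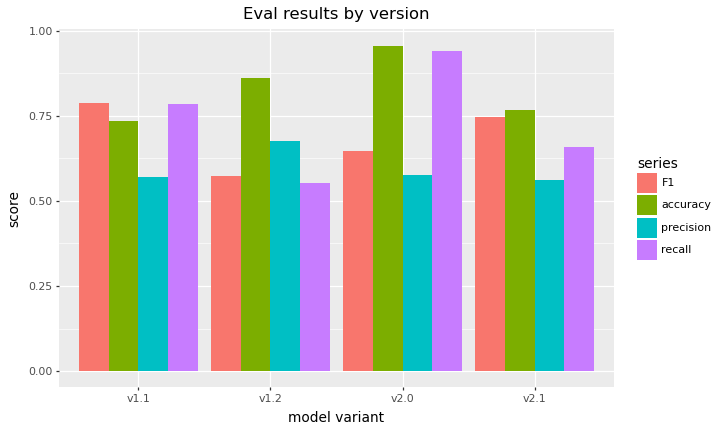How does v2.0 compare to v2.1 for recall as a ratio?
v2.0 ≈ 0.9, v2.1 ≈ 0.7; 0.9/0.7 ≈ 1.29.

≈ 1.29×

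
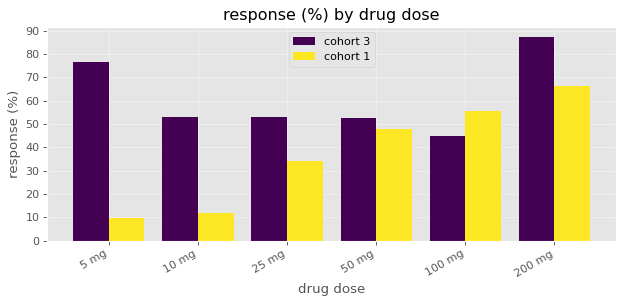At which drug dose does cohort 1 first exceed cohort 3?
100 mg

50 mg: cohort 1 ≈ 50 vs cohort 3 ≈ 50 (not yet); 100 mg: cohort 1 ≈ 60 vs cohort 3 ≈ 50 (first crossover).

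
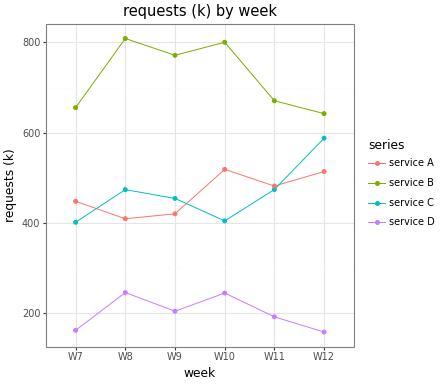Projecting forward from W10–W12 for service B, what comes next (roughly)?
≈ 500

Last three: 800, 700, 600 → slope ≈ -100/step → next ≈ 500.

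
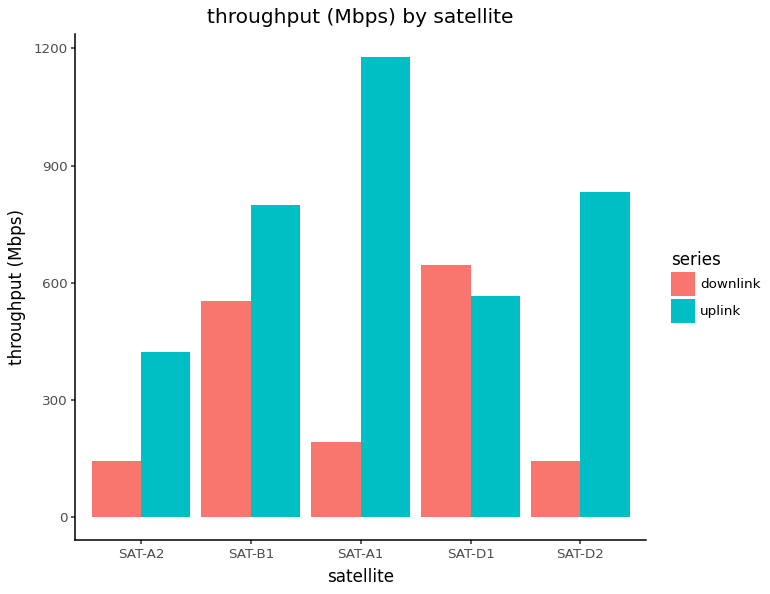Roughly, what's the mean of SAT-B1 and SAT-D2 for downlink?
(600 + 100) / 2 ≈ 350.

≈ 350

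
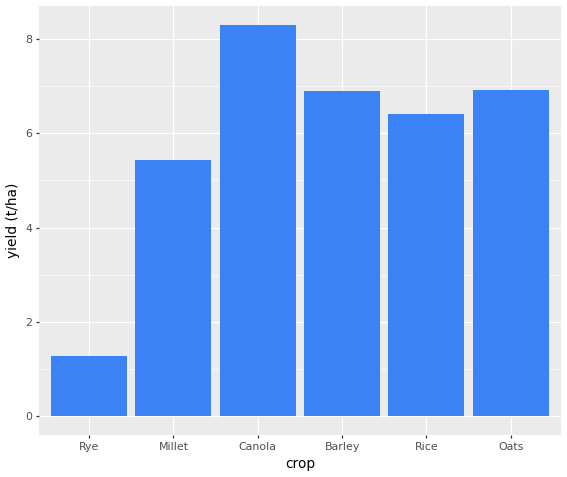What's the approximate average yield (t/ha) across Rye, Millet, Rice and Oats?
≈ 5

(1 + 5 + 6 + 7) / 4 ≈ 5.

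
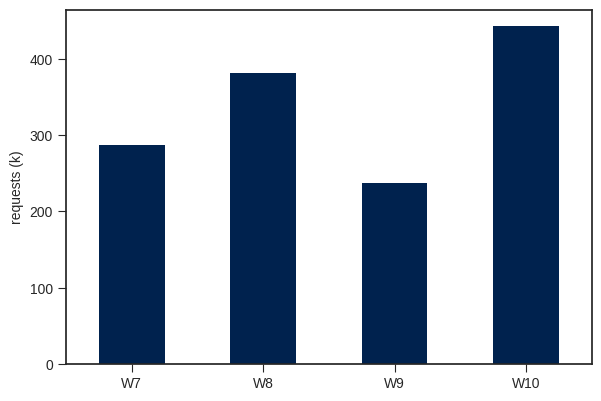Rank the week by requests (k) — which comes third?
Top 4: W10 ≈ 450, W8 ≈ 400, W7 ≈ 300, W9 ≈ 250.

W7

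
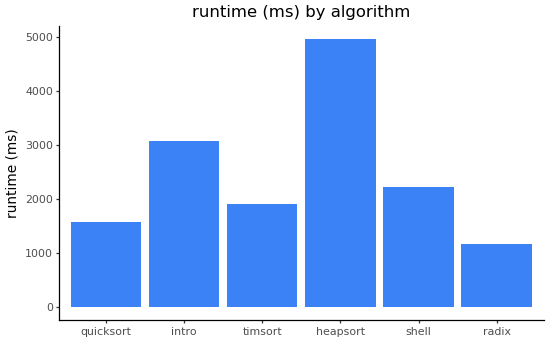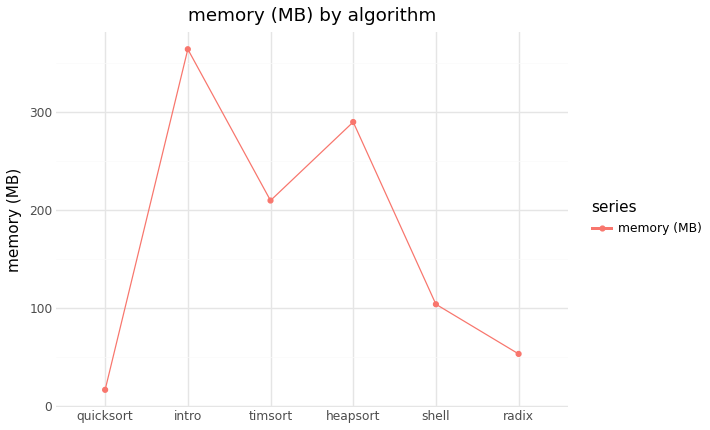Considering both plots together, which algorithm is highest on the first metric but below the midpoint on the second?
Chart 2 median memory (MB) ≈ 150; below-median algorithms: quicksort, shell, radix. Among those, shell has the highest runtime (ms) (≈ 2000).

shell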